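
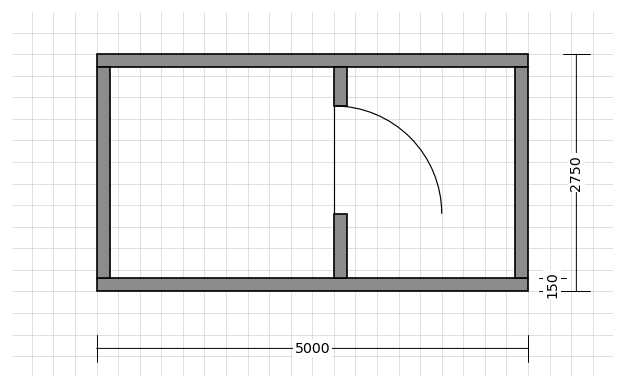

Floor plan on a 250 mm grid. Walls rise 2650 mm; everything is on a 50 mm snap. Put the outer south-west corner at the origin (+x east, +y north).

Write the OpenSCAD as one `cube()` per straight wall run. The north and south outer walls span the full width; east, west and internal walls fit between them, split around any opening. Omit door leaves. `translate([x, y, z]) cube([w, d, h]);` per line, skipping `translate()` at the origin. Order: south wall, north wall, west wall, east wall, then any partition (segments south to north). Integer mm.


cube([5000, 150, 2650]);
translate([0, 2600, 0]) cube([5000, 150, 2650]);
translate([0, 150, 0]) cube([150, 2450, 2650]);
translate([4850, 150, 0]) cube([150, 2450, 2650]);
translate([2750, 150, 0]) cube([150, 750, 2650]);
translate([2750, 2150, 0]) cube([150, 450, 2650]);


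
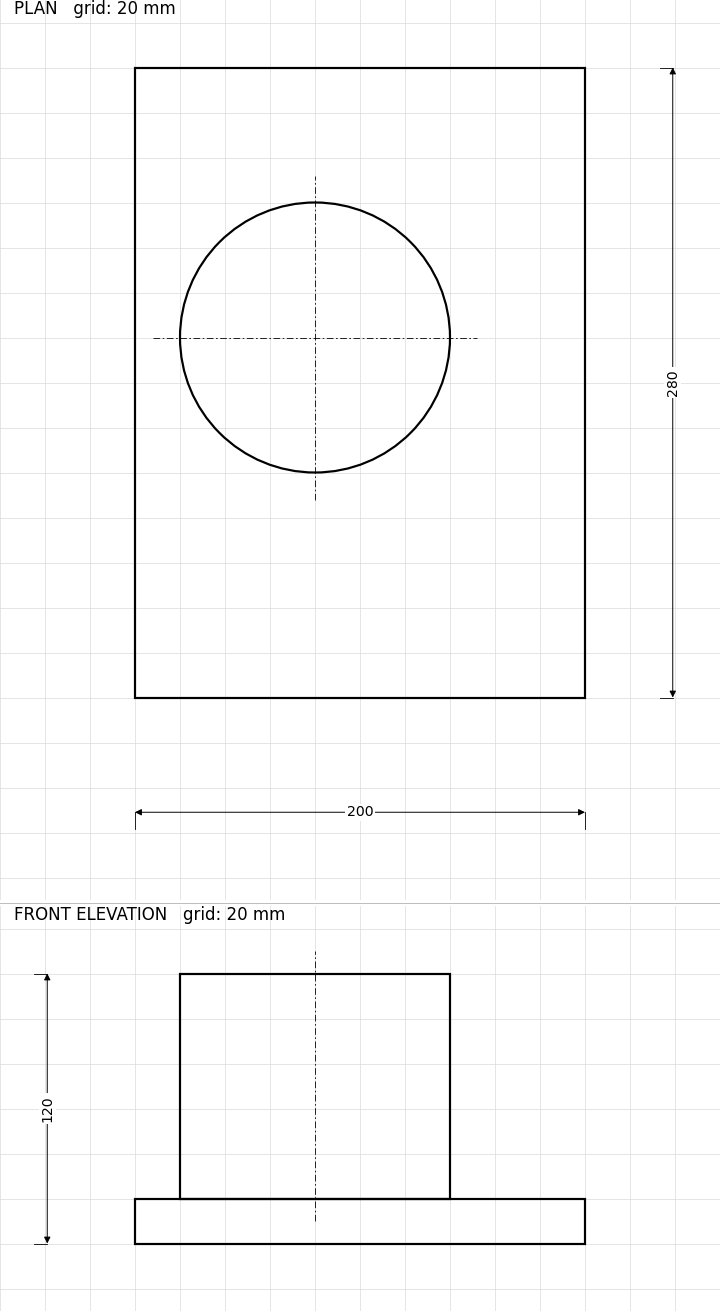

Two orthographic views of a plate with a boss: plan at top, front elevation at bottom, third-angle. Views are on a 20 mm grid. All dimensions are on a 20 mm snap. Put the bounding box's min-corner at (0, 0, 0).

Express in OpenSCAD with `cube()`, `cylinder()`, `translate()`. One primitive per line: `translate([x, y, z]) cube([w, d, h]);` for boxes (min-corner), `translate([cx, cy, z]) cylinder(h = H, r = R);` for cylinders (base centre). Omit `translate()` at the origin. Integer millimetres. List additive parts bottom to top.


cube([200, 280, 20]);
translate([80, 160, 20]) cylinder(h = 100, r = 60);


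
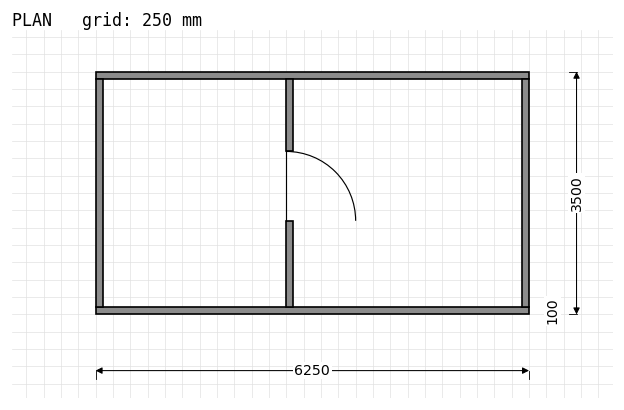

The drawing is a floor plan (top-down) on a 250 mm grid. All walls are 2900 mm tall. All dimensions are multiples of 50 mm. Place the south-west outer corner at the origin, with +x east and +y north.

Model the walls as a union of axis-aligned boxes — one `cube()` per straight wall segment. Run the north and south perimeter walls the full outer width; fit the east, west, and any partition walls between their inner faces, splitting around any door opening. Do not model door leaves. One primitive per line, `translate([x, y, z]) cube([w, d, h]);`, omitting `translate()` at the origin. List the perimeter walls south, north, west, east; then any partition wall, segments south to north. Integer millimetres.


cube([6250, 100, 2900]);
translate([0, 3400, 0]) cube([6250, 100, 2900]);
translate([0, 100, 0]) cube([100, 3300, 2900]);
translate([6150, 100, 0]) cube([100, 3300, 2900]);
translate([2750, 100, 0]) cube([100, 1250, 2900]);
translate([2750, 2350, 0]) cube([100, 1050, 2900]);


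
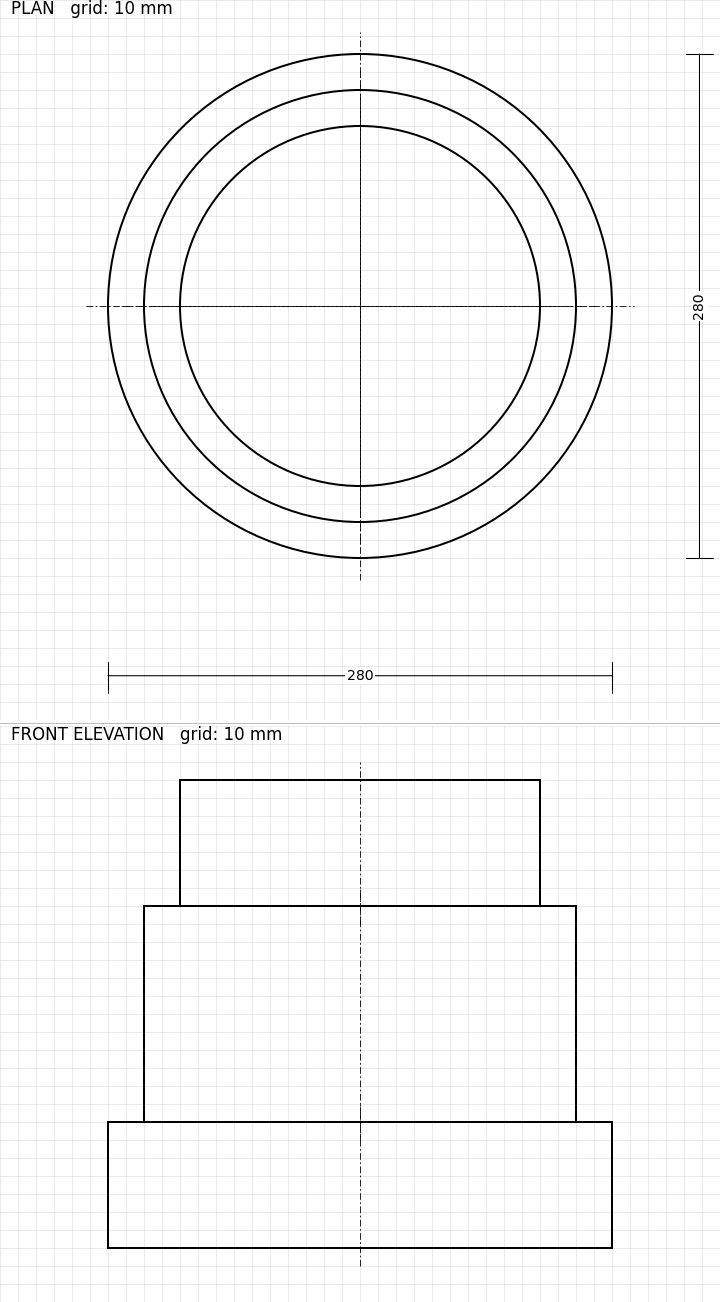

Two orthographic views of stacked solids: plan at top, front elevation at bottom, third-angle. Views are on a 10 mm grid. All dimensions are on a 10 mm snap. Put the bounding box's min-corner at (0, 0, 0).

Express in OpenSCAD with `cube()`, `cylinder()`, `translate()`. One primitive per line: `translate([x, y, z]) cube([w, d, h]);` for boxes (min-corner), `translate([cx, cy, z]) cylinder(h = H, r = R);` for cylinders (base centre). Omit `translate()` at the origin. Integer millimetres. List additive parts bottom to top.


translate([140, 140, 0]) cylinder(h = 70, r = 140);
translate([140, 140, 70]) cylinder(h = 120, r = 120);
translate([140, 140, 190]) cylinder(h = 70, r = 100);


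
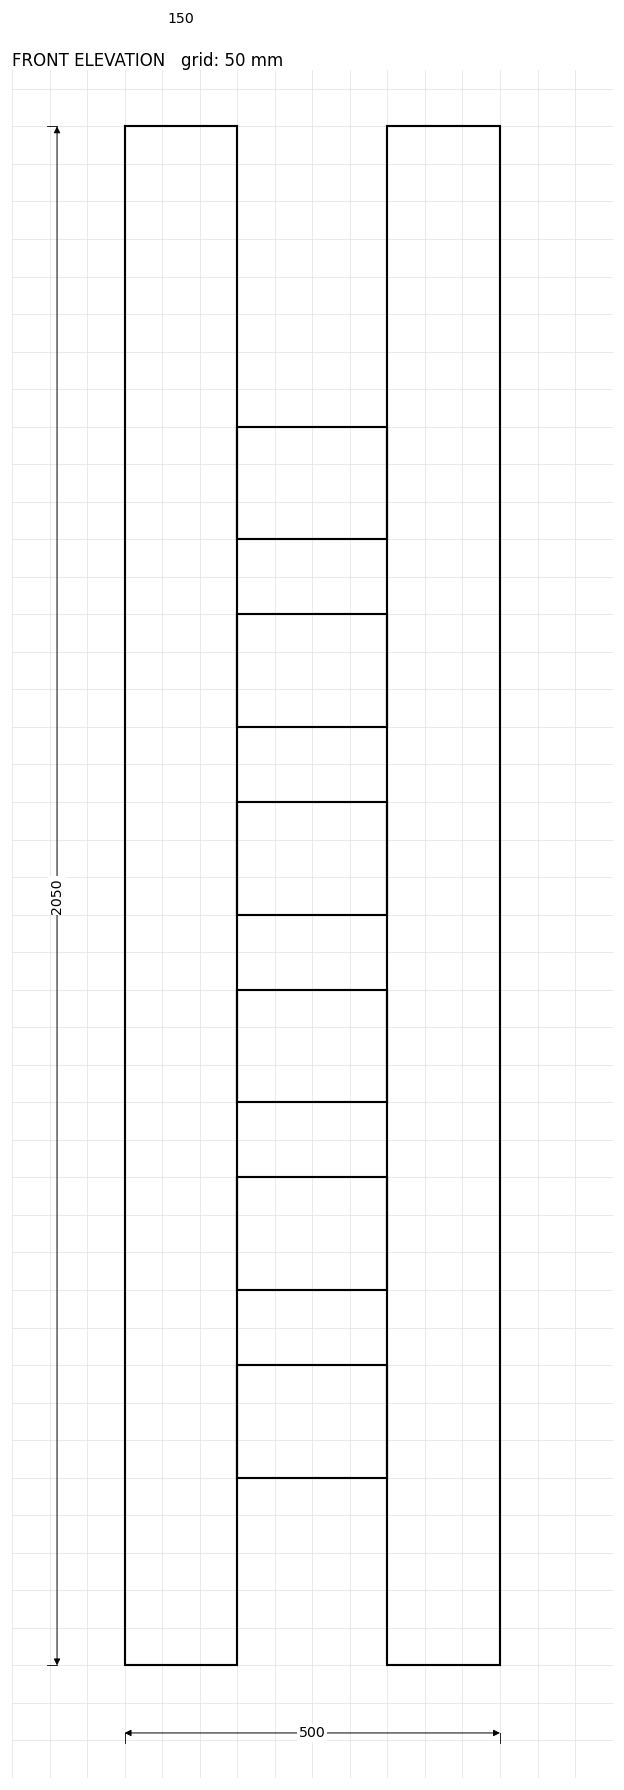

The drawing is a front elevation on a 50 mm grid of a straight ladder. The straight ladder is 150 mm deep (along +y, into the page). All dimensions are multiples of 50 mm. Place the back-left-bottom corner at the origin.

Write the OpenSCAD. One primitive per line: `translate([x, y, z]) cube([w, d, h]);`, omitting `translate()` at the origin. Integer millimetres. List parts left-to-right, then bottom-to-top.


cube([150, 150, 2050]);
translate([150, 0, 250]) cube([200, 150, 150]);
translate([150, 0, 500]) cube([200, 150, 150]);
translate([150, 0, 750]) cube([200, 150, 150]);
translate([150, 0, 1000]) cube([200, 150, 150]);
translate([150, 0, 1250]) cube([200, 150, 150]);
translate([150, 0, 1500]) cube([200, 150, 150]);
translate([350, 0, 0]) cube([150, 150, 2050]);


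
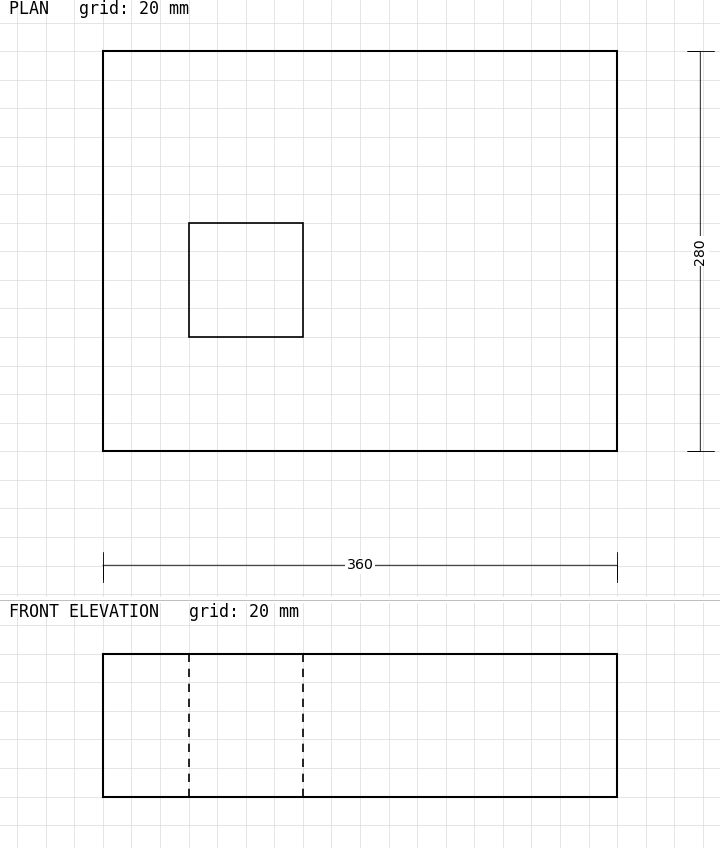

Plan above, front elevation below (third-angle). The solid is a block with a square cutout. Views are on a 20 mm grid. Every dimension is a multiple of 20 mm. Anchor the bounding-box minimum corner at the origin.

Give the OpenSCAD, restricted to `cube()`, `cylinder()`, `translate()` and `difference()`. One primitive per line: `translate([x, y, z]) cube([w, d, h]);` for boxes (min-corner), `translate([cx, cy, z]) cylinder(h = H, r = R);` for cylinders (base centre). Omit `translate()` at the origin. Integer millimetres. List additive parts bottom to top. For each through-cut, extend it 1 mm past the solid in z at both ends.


difference() {
  cube([360, 280, 100]);
  translate([60, 80, -1]) cube([80, 80, 102]);
}


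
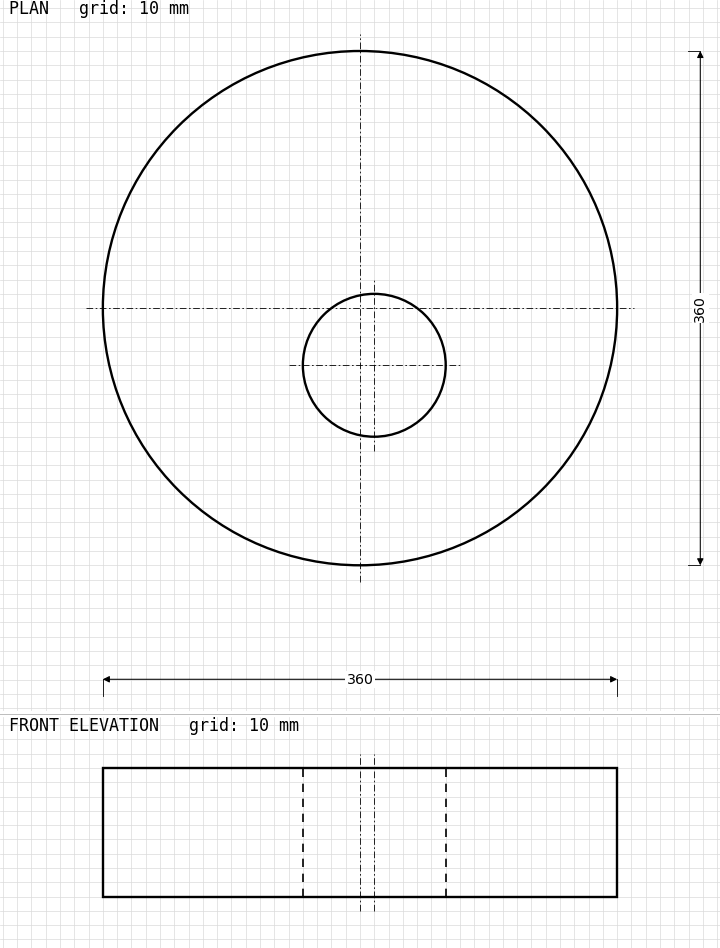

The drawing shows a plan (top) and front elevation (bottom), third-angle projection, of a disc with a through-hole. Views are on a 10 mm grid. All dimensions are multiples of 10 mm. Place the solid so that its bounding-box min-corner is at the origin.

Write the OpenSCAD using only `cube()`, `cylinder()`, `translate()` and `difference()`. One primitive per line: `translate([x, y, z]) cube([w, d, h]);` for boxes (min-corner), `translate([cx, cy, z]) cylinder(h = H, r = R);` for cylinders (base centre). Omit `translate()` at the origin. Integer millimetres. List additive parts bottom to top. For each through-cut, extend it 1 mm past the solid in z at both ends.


difference() {
  translate([180, 180, 0]) cylinder(h = 90, r = 180);
  translate([190, 140, -1]) cylinder(h = 92, r = 50);
}


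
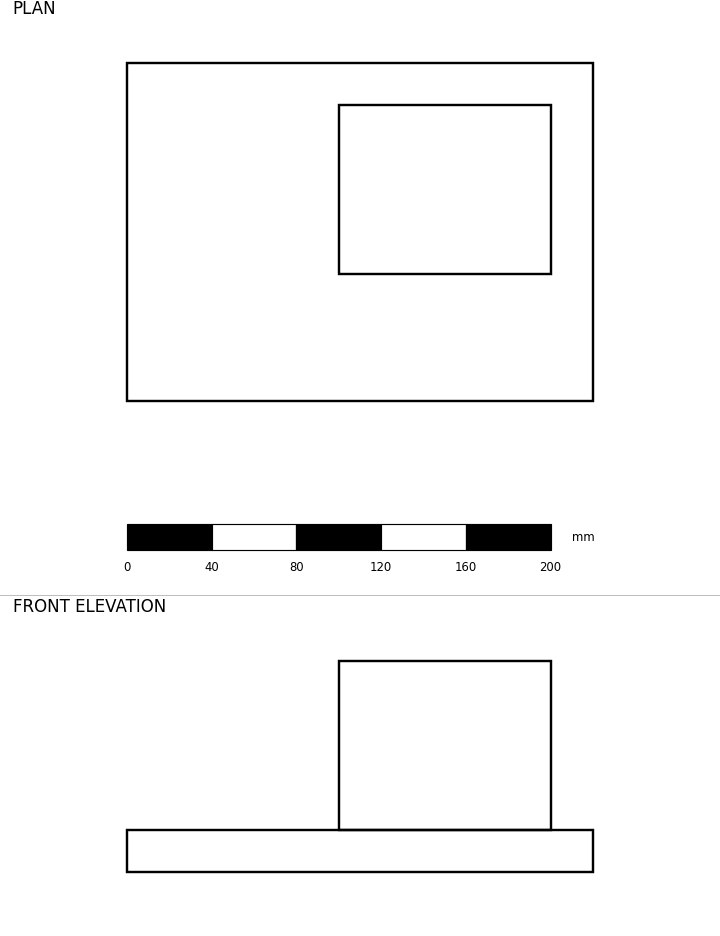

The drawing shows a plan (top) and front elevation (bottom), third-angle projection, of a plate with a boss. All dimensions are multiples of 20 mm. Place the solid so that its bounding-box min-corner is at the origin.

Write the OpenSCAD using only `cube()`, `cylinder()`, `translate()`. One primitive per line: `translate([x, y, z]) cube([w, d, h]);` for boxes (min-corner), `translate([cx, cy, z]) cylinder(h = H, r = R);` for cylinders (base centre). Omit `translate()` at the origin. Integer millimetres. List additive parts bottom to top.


cube([220, 160, 20]);
translate([100, 60, 20]) cube([100, 80, 80]);


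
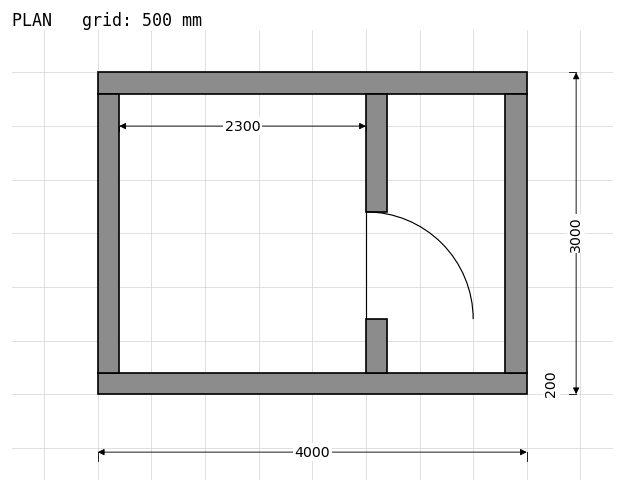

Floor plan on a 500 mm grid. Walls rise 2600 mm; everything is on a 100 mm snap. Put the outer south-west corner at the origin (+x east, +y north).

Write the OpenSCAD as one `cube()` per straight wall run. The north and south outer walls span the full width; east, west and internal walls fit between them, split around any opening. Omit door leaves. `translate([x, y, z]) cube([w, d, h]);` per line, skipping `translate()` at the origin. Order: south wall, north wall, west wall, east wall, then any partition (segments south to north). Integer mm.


cube([4000, 200, 2600]);
translate([0, 2800, 0]) cube([4000, 200, 2600]);
translate([0, 200, 0]) cube([200, 2600, 2600]);
translate([3800, 200, 0]) cube([200, 2600, 2600]);
translate([2500, 200, 0]) cube([200, 500, 2600]);
translate([2500, 1700, 0]) cube([200, 1100, 2600]);


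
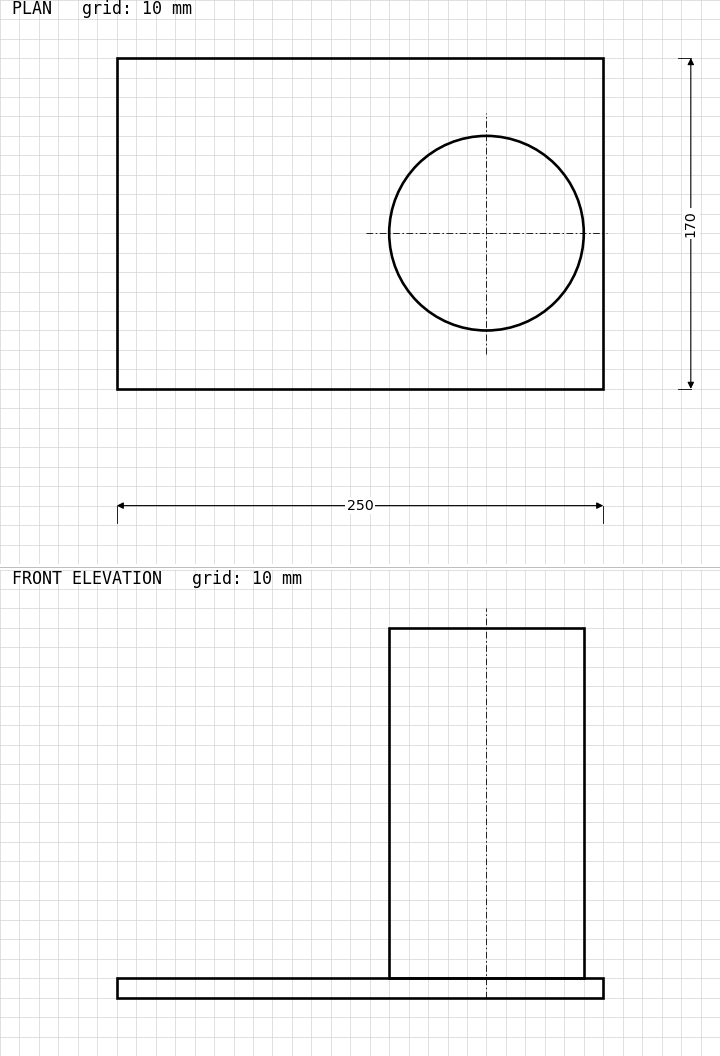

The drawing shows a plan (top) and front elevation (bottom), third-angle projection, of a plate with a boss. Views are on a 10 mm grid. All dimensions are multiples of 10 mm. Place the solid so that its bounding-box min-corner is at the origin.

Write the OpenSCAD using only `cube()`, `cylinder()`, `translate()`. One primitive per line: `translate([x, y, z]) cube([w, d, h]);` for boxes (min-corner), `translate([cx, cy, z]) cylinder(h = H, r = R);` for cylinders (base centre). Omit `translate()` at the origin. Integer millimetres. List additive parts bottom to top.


cube([250, 170, 10]);
translate([190, 80, 10]) cylinder(h = 180, r = 50);


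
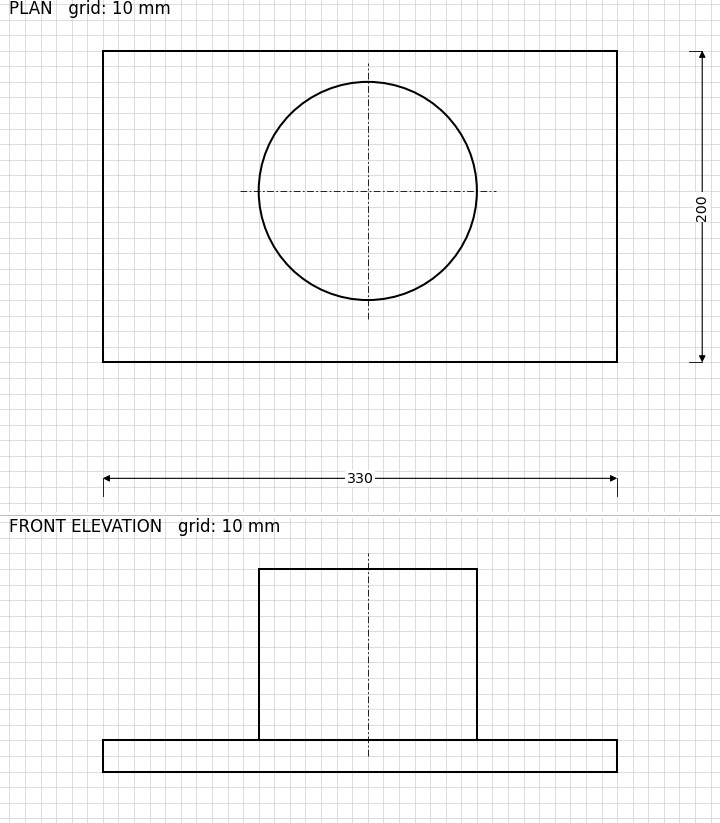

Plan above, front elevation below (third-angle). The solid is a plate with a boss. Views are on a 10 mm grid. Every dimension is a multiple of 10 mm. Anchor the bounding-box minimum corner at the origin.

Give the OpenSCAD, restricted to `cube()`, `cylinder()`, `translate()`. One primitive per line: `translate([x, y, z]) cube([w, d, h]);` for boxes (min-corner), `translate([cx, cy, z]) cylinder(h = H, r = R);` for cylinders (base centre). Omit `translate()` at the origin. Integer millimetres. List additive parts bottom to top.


cube([330, 200, 20]);
translate([170, 110, 20]) cylinder(h = 110, r = 70);


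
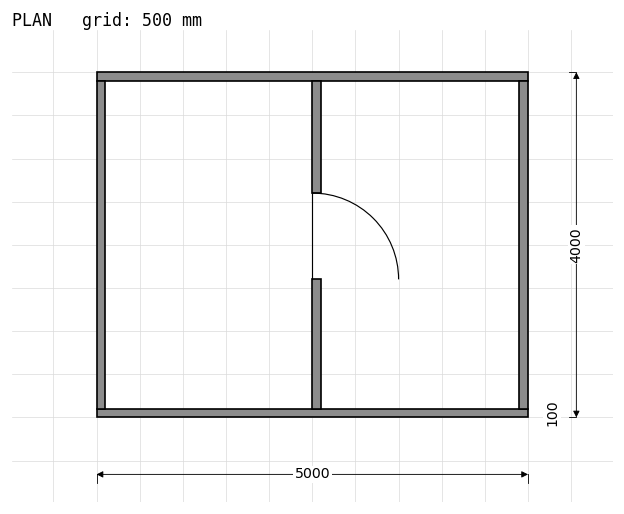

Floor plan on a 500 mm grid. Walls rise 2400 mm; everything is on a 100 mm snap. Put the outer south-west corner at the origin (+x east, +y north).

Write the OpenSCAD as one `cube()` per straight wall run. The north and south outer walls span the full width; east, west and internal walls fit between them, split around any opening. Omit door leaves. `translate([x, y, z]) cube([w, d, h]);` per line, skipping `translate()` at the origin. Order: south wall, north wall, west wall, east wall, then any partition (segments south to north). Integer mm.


cube([5000, 100, 2400]);
translate([0, 3900, 0]) cube([5000, 100, 2400]);
translate([0, 100, 0]) cube([100, 3800, 2400]);
translate([4900, 100, 0]) cube([100, 3800, 2400]);
translate([2500, 100, 0]) cube([100, 1500, 2400]);
translate([2500, 2600, 0]) cube([100, 1300, 2400]);


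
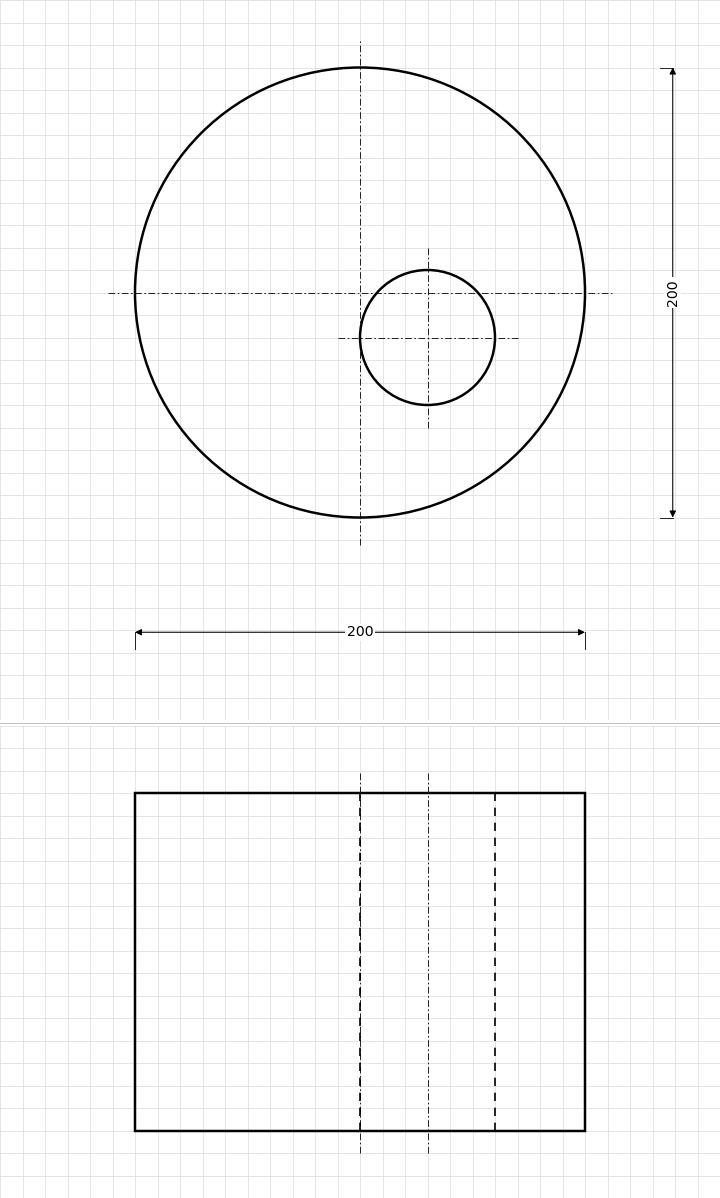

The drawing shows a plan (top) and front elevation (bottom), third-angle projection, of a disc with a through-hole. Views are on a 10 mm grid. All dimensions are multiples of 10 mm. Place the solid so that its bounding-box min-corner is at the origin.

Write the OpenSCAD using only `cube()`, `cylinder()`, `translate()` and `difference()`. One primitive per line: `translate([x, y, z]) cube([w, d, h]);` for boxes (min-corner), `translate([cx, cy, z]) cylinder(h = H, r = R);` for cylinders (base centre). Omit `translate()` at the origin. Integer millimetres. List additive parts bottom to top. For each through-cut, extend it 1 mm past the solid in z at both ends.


difference() {
  translate([100, 100, 0]) cylinder(h = 150, r = 100);
  translate([130, 80, -1]) cylinder(h = 152, r = 30);
}


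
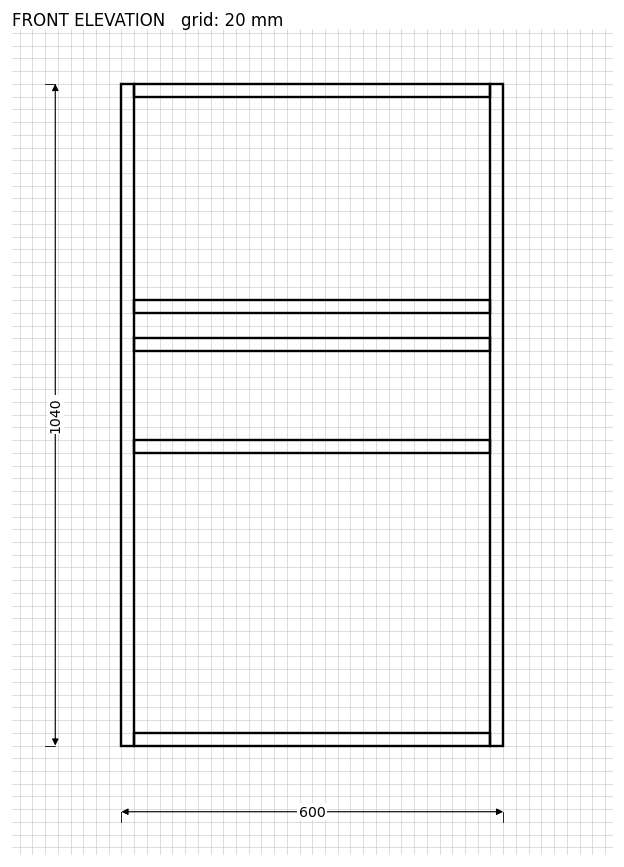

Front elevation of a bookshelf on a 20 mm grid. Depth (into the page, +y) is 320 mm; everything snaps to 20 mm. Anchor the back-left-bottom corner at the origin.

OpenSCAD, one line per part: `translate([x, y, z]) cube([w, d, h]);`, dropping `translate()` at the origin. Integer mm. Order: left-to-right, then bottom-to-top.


cube([20, 320, 1040]);
translate([20, 0, 0]) cube([560, 320, 20]);
translate([20, 0, 460]) cube([560, 320, 20]);
translate([20, 0, 620]) cube([560, 320, 20]);
translate([20, 0, 680]) cube([560, 320, 20]);
translate([20, 0, 1020]) cube([560, 320, 20]);
translate([580, 0, 0]) cube([20, 320, 1040]);


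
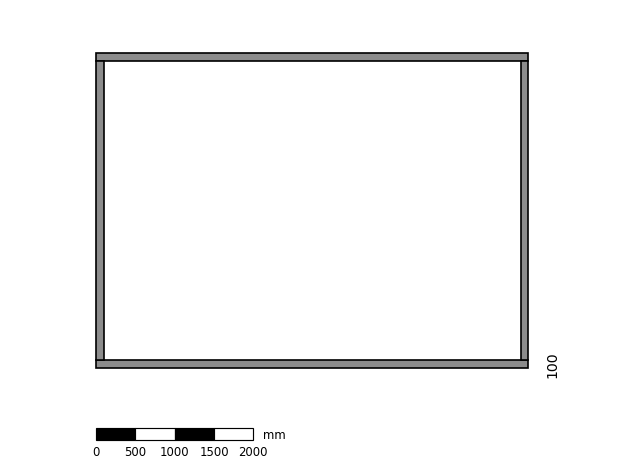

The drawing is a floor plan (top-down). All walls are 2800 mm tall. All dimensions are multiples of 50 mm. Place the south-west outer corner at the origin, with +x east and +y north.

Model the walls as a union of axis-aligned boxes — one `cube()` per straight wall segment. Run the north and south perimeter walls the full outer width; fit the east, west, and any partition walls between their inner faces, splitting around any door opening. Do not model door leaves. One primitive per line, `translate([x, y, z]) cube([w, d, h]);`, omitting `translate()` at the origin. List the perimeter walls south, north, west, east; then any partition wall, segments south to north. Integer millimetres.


cube([5500, 100, 2800]);
translate([0, 3900, 0]) cube([5500, 100, 2800]);
translate([0, 100, 0]) cube([100, 3800, 2800]);
translate([5400, 100, 0]) cube([100, 3800, 2800]);


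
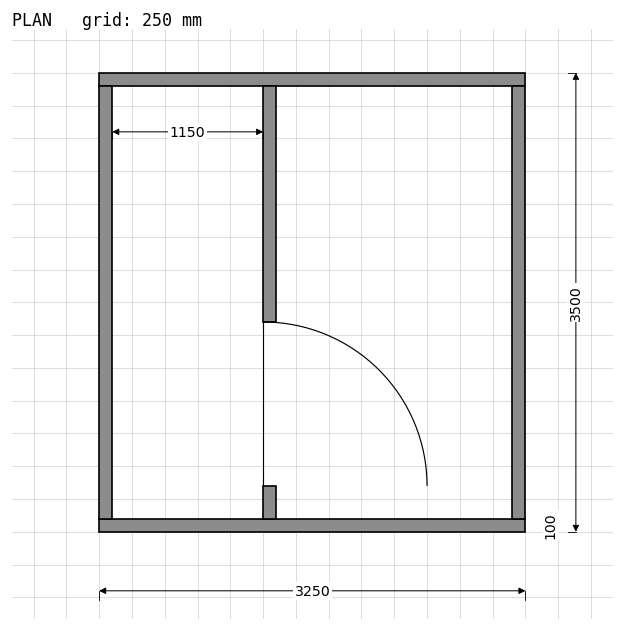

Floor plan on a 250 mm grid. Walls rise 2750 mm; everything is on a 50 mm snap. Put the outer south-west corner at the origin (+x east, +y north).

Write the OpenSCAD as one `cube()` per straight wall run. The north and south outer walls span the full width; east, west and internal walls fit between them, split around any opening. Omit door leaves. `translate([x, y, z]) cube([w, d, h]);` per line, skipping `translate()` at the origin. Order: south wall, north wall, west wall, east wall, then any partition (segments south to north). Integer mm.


cube([3250, 100, 2750]);
translate([0, 3400, 0]) cube([3250, 100, 2750]);
translate([0, 100, 0]) cube([100, 3300, 2750]);
translate([3150, 100, 0]) cube([100, 3300, 2750]);
translate([1250, 100, 0]) cube([100, 250, 2750]);
translate([1250, 1600, 0]) cube([100, 1800, 2750]);


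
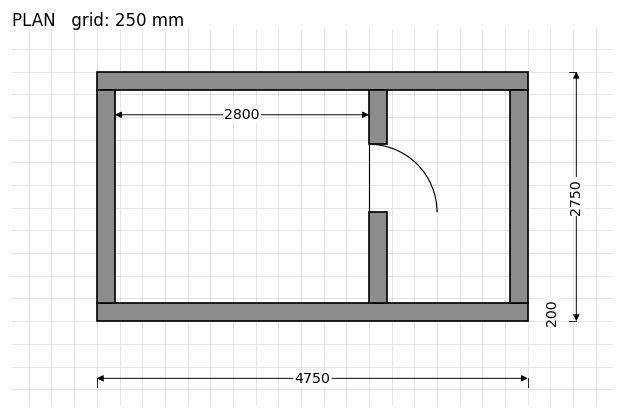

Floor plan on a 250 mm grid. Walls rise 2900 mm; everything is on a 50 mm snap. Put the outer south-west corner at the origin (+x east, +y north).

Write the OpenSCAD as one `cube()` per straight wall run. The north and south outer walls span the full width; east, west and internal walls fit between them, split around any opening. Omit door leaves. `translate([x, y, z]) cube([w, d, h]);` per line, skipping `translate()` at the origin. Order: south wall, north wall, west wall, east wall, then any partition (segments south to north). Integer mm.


cube([4750, 200, 2900]);
translate([0, 2550, 0]) cube([4750, 200, 2900]);
translate([0, 200, 0]) cube([200, 2350, 2900]);
translate([4550, 200, 0]) cube([200, 2350, 2900]);
translate([3000, 200, 0]) cube([200, 1000, 2900]);
translate([3000, 1950, 0]) cube([200, 600, 2900]);


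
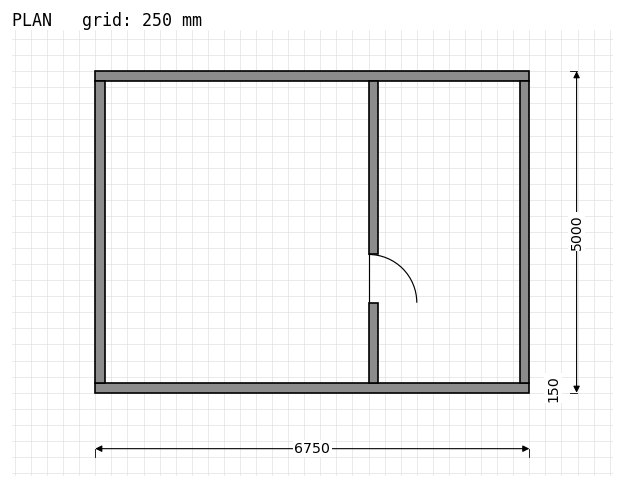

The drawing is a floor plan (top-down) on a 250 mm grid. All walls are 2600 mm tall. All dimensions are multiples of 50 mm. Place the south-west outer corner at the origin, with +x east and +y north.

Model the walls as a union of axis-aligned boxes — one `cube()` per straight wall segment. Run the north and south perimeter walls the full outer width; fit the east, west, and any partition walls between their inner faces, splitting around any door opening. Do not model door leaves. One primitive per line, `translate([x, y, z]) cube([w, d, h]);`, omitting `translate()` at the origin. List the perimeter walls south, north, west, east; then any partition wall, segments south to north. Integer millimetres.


cube([6750, 150, 2600]);
translate([0, 4850, 0]) cube([6750, 150, 2600]);
translate([0, 150, 0]) cube([150, 4700, 2600]);
translate([6600, 150, 0]) cube([150, 4700, 2600]);
translate([4250, 150, 0]) cube([150, 1250, 2600]);
translate([4250, 2150, 0]) cube([150, 2700, 2600]);


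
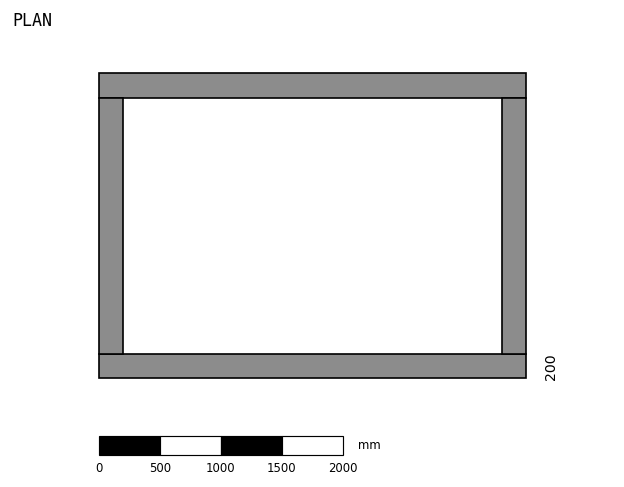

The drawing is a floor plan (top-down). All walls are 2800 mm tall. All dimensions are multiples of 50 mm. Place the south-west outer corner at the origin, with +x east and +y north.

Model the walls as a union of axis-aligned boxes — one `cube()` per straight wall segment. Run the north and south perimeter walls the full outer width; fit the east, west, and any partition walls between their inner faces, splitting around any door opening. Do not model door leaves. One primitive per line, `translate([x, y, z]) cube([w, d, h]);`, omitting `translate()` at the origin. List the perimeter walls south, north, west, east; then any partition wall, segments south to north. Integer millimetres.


cube([3500, 200, 2800]);
translate([0, 2300, 0]) cube([3500, 200, 2800]);
translate([0, 200, 0]) cube([200, 2100, 2800]);
translate([3300, 200, 0]) cube([200, 2100, 2800]);


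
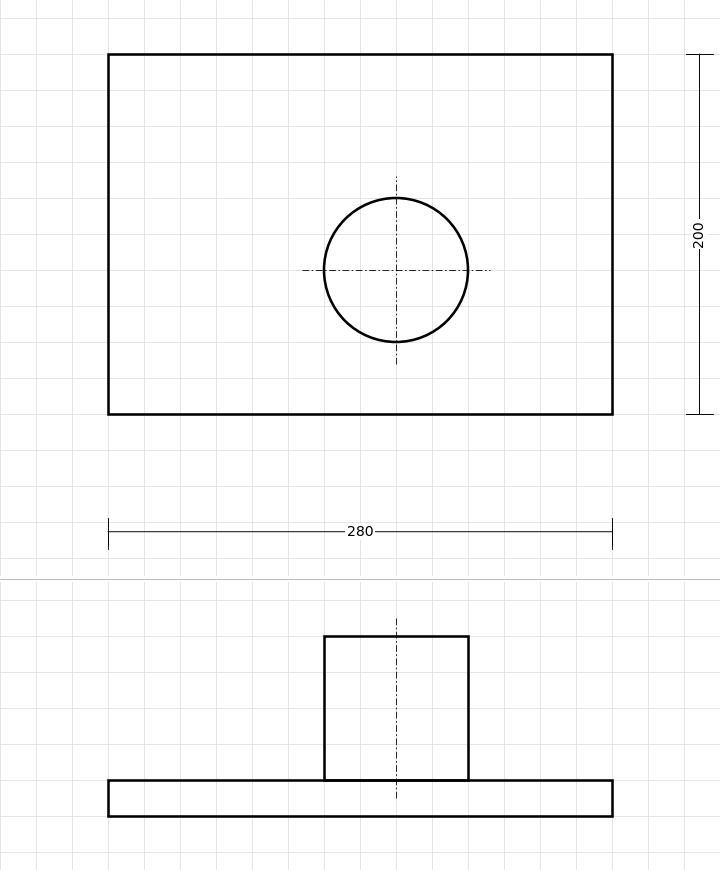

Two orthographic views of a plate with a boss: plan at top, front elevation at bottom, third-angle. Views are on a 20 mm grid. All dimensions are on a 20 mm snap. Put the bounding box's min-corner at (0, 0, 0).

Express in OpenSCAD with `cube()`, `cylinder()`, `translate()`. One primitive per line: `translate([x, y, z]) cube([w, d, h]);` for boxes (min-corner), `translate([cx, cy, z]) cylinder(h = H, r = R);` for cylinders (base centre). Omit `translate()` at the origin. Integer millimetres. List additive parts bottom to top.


cube([280, 200, 20]);
translate([160, 80, 20]) cylinder(h = 80, r = 40);


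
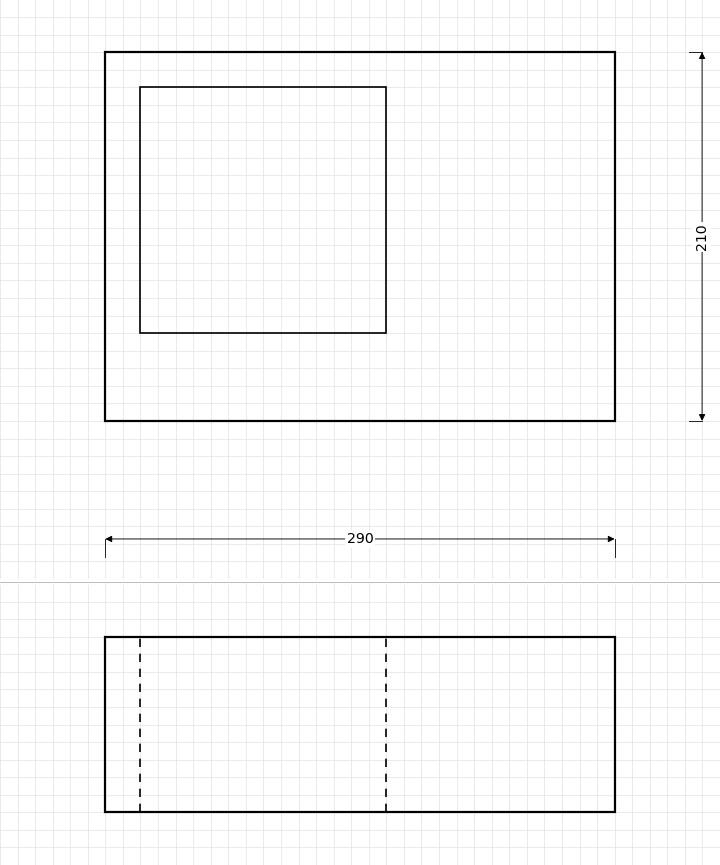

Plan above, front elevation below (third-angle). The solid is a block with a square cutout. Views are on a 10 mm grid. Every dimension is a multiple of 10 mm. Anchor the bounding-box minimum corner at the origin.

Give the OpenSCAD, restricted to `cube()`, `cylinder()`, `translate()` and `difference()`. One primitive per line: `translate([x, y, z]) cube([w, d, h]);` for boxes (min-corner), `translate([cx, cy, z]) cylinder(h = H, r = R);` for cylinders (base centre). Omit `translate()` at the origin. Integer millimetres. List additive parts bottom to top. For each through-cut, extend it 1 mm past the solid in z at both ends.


difference() {
  cube([290, 210, 100]);
  translate([20, 50, -1]) cube([140, 140, 102]);
}


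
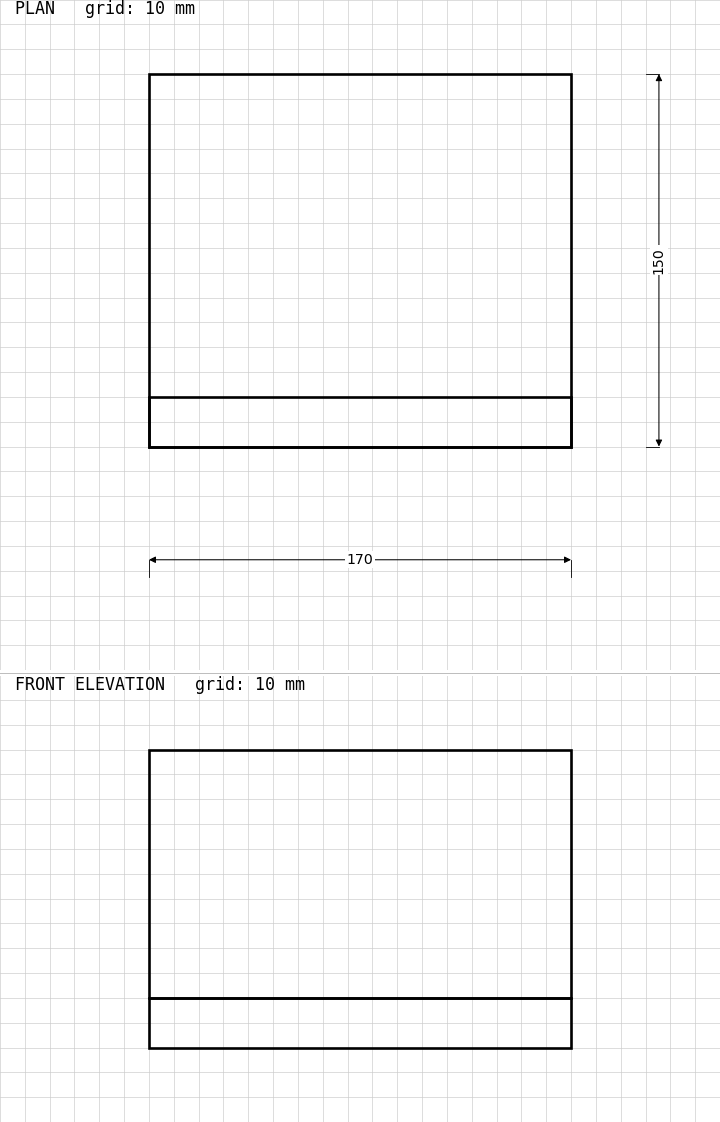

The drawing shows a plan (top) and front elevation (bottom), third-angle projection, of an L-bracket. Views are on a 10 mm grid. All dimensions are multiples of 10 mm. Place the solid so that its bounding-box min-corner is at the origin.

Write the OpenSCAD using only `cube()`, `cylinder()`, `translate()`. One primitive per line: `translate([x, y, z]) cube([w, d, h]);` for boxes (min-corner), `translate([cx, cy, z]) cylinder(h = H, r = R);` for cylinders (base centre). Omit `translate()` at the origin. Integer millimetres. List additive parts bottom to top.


cube([170, 150, 20]);
translate([0, 0, 20]) cube([170, 20, 100]);


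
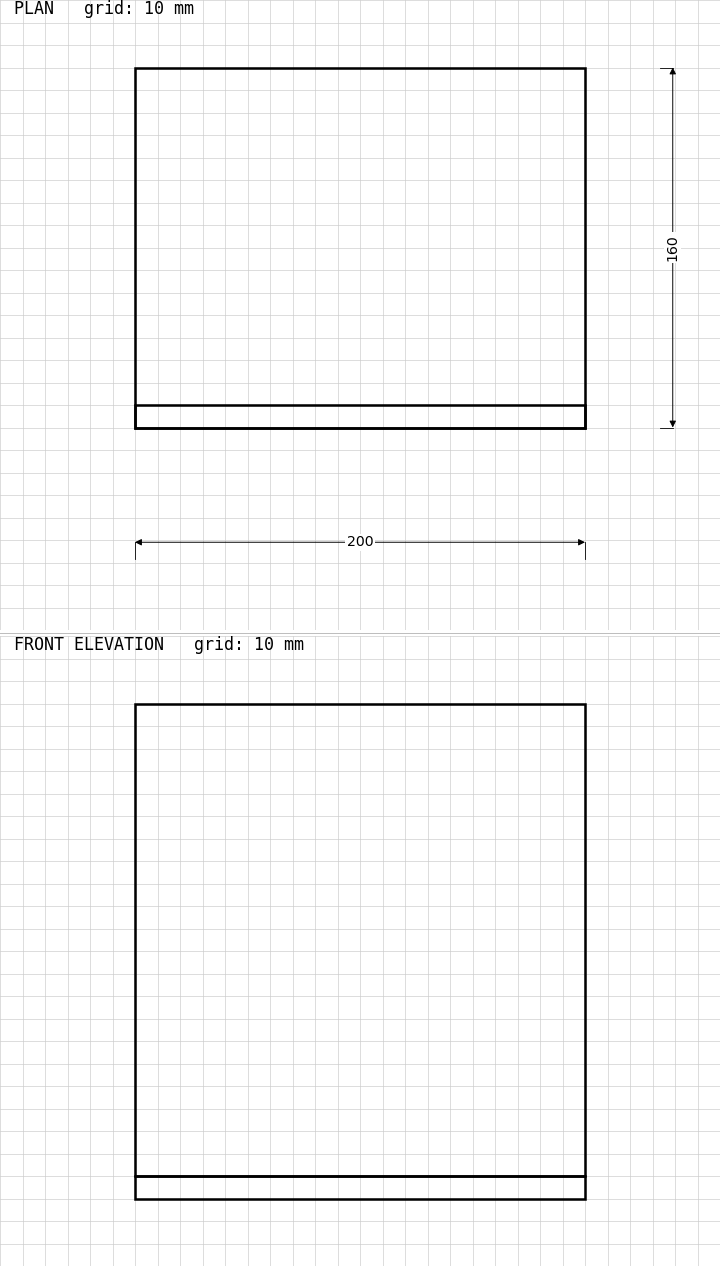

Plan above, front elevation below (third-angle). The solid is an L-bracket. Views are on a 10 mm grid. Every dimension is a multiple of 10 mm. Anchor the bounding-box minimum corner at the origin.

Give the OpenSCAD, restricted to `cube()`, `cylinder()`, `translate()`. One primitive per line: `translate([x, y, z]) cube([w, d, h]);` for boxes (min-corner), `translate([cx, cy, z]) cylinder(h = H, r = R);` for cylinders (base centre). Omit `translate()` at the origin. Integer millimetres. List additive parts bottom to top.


cube([200, 160, 10]);
translate([0, 0, 10]) cube([200, 10, 210]);


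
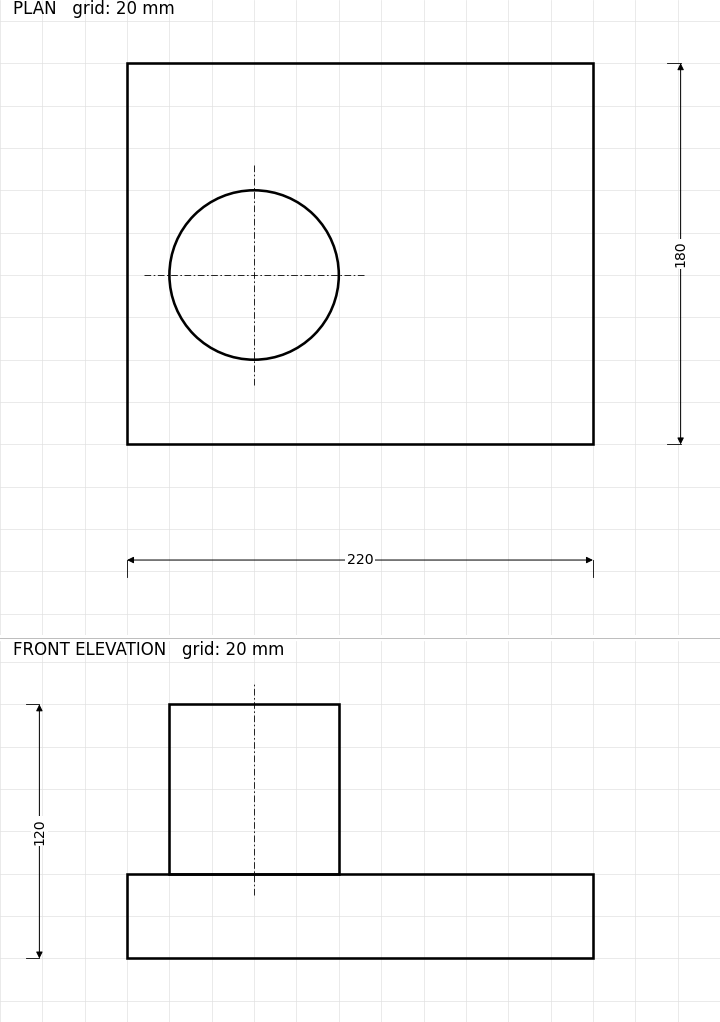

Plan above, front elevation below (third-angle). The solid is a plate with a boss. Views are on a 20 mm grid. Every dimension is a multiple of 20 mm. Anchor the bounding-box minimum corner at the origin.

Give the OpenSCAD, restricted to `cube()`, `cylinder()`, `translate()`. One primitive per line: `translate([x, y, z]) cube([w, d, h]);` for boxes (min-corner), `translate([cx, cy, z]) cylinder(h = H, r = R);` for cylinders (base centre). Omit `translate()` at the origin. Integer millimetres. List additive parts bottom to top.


cube([220, 180, 40]);
translate([60, 80, 40]) cylinder(h = 80, r = 40);


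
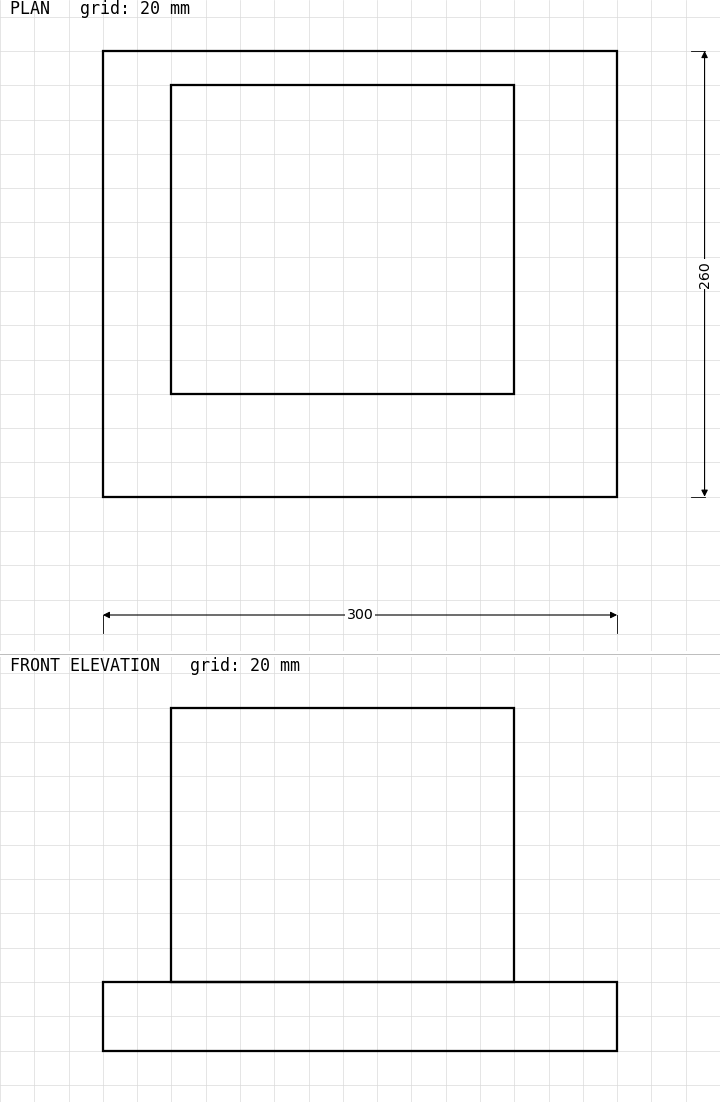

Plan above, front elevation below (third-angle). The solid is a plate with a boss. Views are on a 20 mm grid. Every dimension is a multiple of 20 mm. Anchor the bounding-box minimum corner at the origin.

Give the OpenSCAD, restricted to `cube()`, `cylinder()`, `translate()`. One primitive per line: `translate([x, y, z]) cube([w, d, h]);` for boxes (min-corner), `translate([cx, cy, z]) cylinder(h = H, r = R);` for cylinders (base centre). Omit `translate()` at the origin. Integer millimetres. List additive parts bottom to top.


cube([300, 260, 40]);
translate([40, 60, 40]) cube([200, 180, 160]);


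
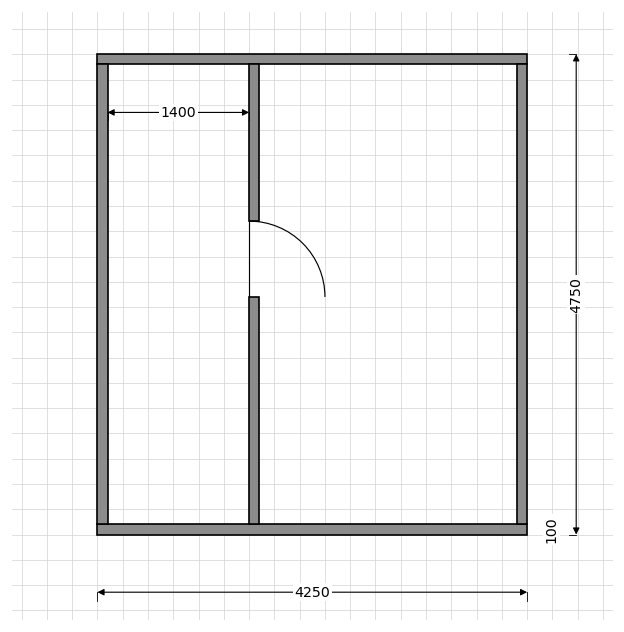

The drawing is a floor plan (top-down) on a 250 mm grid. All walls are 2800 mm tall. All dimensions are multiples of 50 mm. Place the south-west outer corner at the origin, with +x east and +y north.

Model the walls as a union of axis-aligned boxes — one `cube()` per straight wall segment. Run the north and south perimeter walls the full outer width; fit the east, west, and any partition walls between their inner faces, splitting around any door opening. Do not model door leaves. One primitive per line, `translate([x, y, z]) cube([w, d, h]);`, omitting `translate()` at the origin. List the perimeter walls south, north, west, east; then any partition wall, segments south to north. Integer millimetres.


cube([4250, 100, 2800]);
translate([0, 4650, 0]) cube([4250, 100, 2800]);
translate([0, 100, 0]) cube([100, 4550, 2800]);
translate([4150, 100, 0]) cube([100, 4550, 2800]);
translate([1500, 100, 0]) cube([100, 2250, 2800]);
translate([1500, 3100, 0]) cube([100, 1550, 2800]);


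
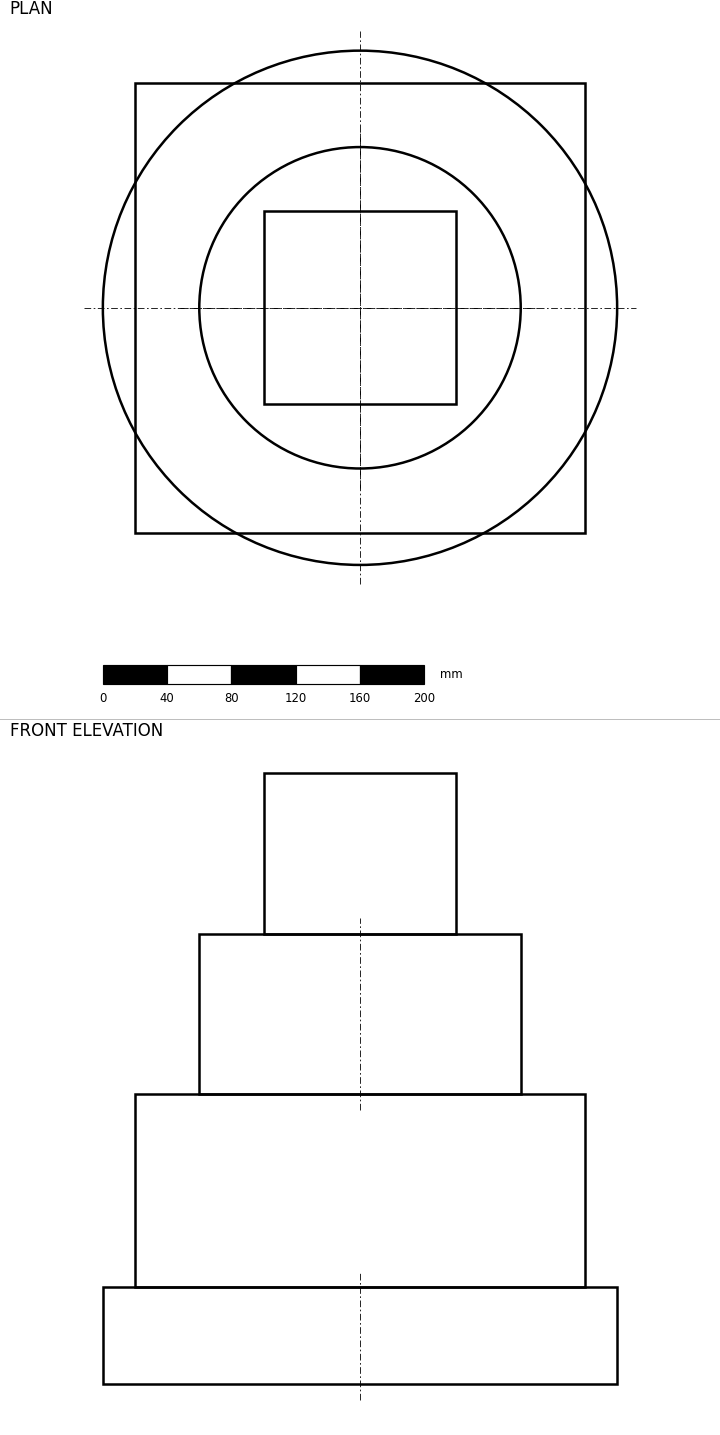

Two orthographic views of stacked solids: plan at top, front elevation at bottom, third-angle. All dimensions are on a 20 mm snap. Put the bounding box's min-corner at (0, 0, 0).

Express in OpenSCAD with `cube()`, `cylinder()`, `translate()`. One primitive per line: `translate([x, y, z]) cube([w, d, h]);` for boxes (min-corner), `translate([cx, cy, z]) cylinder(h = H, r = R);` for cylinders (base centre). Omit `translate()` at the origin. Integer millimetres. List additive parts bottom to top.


translate([160, 160, 0]) cylinder(h = 60, r = 160);
translate([20, 20, 60]) cube([280, 280, 120]);
translate([160, 160, 180]) cylinder(h = 100, r = 100);
translate([100, 100, 280]) cube([120, 120, 100]);


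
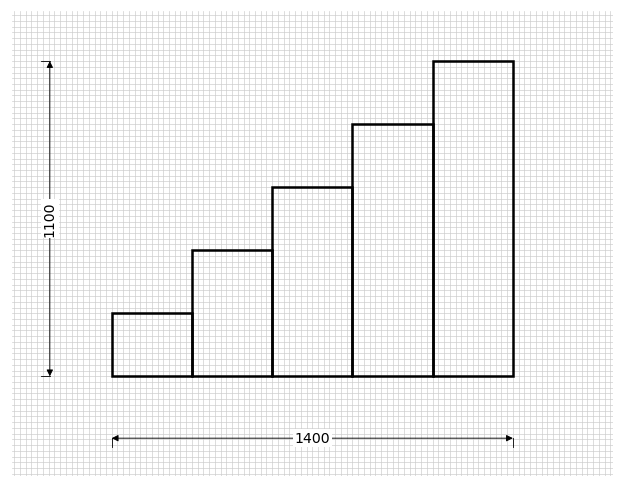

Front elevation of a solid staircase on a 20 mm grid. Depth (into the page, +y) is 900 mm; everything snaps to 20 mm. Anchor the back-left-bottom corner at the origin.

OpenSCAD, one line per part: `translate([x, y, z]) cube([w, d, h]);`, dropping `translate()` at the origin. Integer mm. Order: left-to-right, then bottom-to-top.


cube([280, 900, 220]);
translate([280, 0, 0]) cube([280, 900, 440]);
translate([560, 0, 0]) cube([280, 900, 660]);
translate([840, 0, 0]) cube([280, 900, 880]);
translate([1120, 0, 0]) cube([280, 900, 1100]);


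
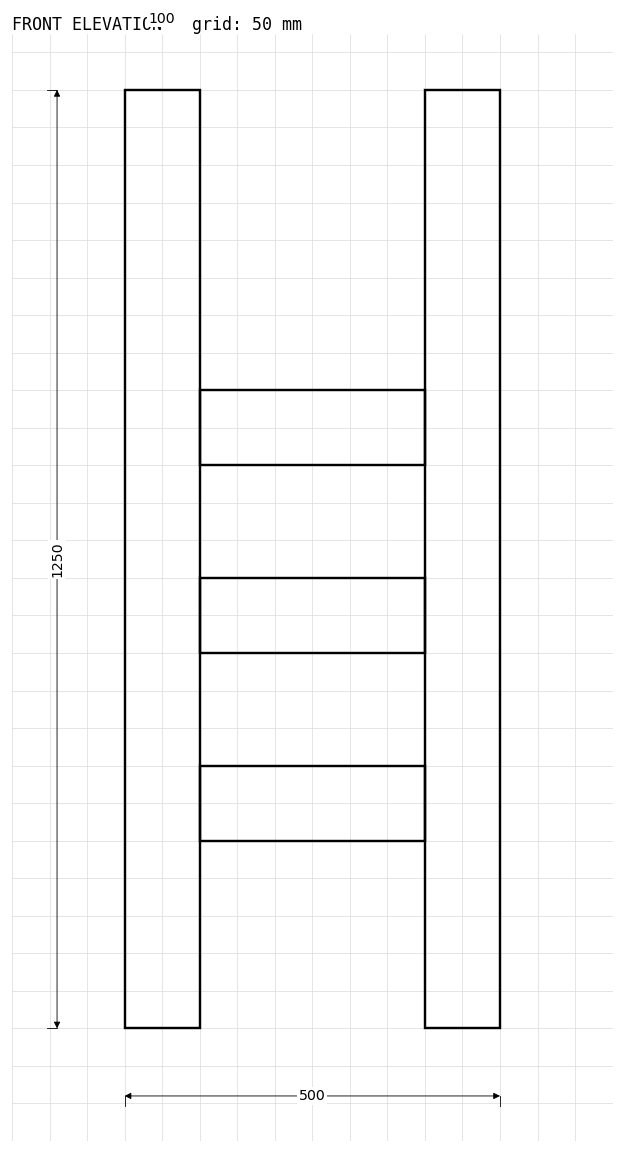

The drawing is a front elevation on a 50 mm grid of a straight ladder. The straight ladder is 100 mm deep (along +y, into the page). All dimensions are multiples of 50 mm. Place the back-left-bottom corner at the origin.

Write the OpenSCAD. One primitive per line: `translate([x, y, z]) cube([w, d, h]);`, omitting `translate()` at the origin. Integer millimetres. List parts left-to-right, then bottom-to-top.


cube([100, 100, 1250]);
translate([100, 0, 250]) cube([300, 100, 100]);
translate([100, 0, 500]) cube([300, 100, 100]);
translate([100, 0, 750]) cube([300, 100, 100]);
translate([400, 0, 0]) cube([100, 100, 1250]);


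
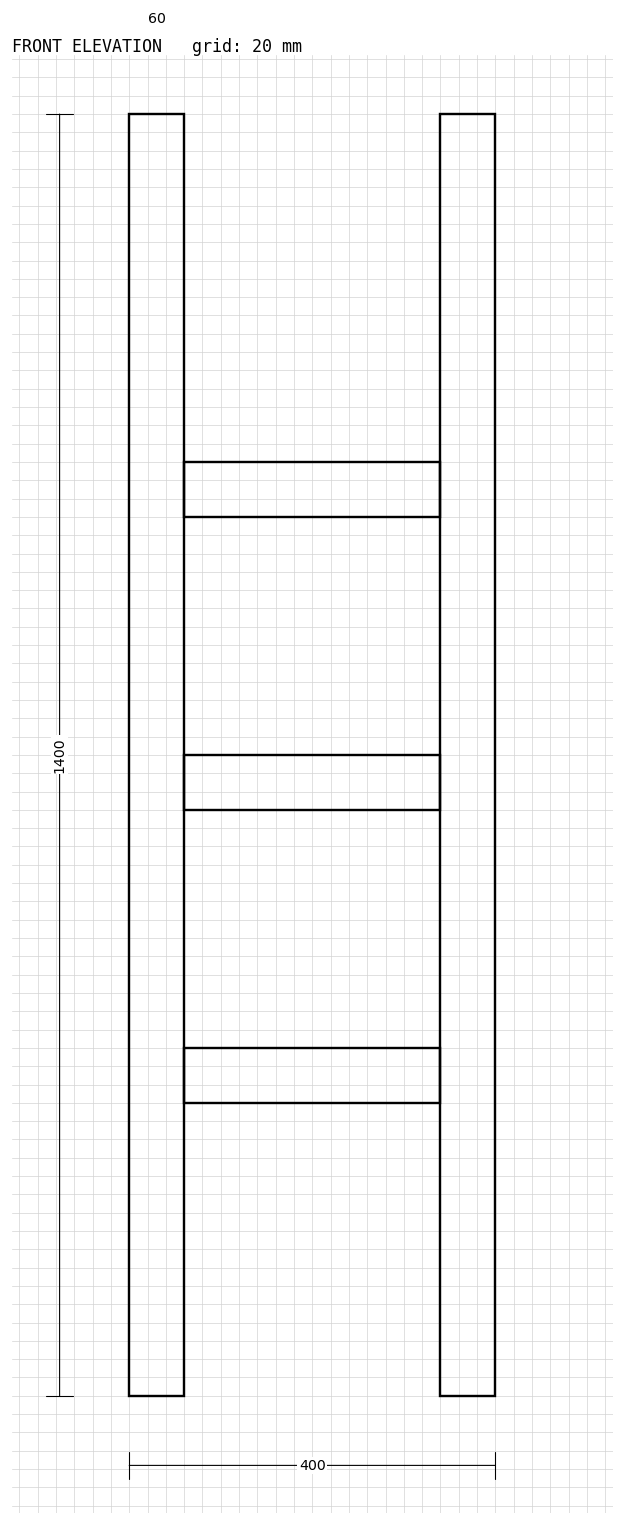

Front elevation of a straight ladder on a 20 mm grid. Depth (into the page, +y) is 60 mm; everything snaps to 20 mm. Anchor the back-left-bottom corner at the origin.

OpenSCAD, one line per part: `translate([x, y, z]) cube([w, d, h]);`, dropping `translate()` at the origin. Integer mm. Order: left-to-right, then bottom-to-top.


cube([60, 60, 1400]);
translate([60, 0, 320]) cube([280, 60, 60]);
translate([60, 0, 640]) cube([280, 60, 60]);
translate([60, 0, 960]) cube([280, 60, 60]);
translate([340, 0, 0]) cube([60, 60, 1400]);


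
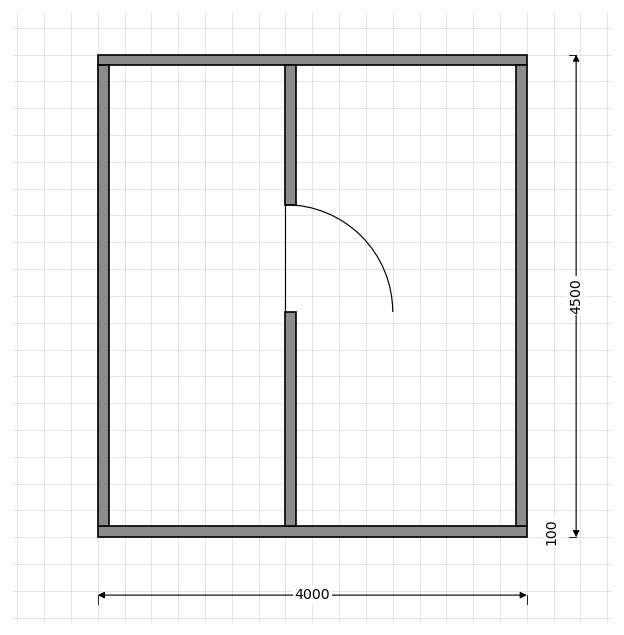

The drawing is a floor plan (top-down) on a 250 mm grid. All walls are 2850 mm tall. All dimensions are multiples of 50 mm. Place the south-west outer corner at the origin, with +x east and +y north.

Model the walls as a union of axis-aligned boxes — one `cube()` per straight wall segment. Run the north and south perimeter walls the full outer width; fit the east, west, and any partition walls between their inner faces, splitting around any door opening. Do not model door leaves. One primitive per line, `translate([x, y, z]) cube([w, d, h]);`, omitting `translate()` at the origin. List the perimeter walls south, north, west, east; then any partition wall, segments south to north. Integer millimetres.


cube([4000, 100, 2850]);
translate([0, 4400, 0]) cube([4000, 100, 2850]);
translate([0, 100, 0]) cube([100, 4300, 2850]);
translate([3900, 100, 0]) cube([100, 4300, 2850]);
translate([1750, 100, 0]) cube([100, 2000, 2850]);
translate([1750, 3100, 0]) cube([100, 1300, 2850]);


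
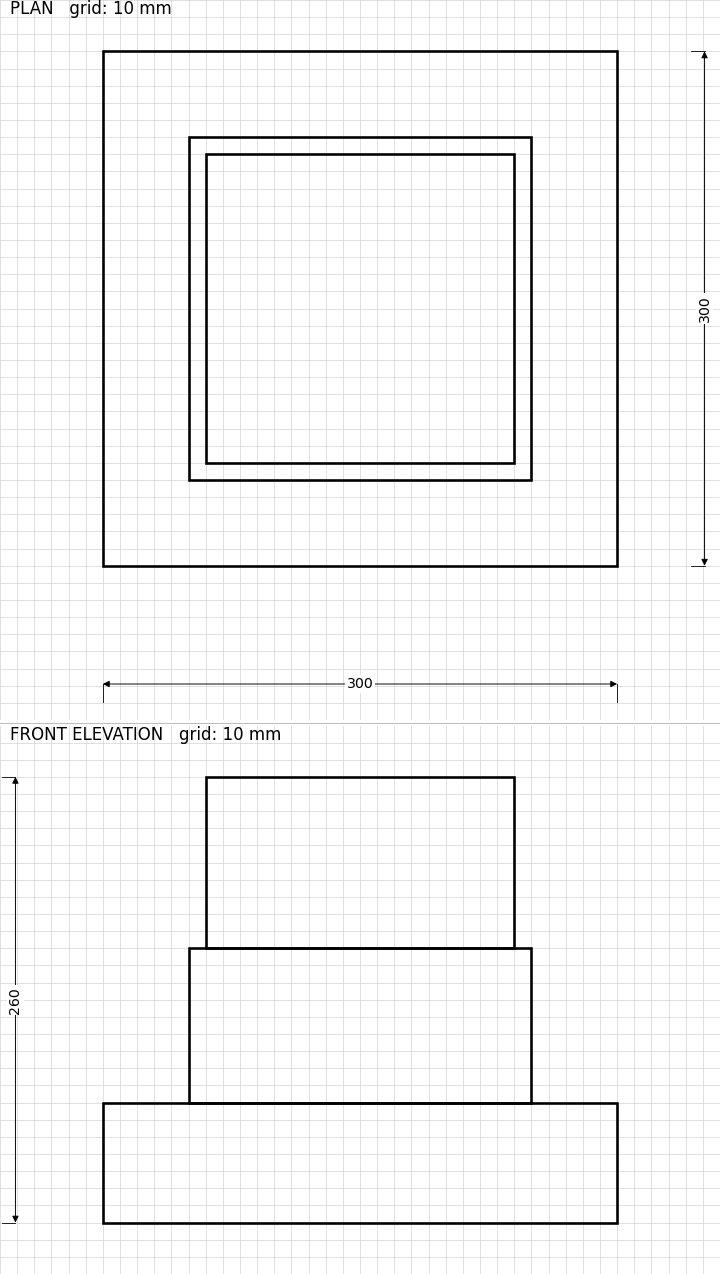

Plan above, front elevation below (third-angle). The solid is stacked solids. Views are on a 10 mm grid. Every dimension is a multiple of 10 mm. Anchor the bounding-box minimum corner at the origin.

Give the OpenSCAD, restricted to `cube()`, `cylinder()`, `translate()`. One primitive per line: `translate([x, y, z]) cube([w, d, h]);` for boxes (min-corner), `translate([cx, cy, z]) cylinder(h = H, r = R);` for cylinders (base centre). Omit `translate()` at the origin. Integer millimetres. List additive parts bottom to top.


cube([300, 300, 70]);
translate([50, 50, 70]) cube([200, 200, 90]);
translate([60, 60, 160]) cube([180, 180, 100]);


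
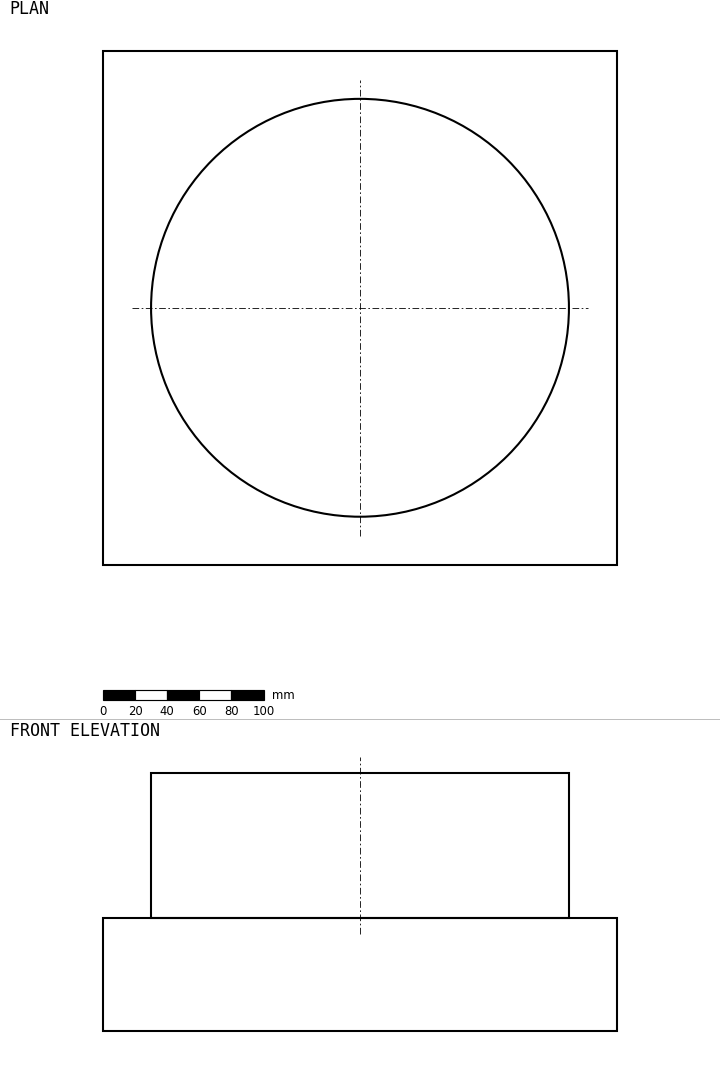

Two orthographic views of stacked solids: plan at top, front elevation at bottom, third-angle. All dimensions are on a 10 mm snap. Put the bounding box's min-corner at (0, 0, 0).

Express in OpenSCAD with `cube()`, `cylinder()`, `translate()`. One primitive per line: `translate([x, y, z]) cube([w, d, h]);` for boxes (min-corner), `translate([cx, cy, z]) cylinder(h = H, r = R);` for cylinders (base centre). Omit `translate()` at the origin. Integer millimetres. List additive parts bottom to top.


cube([320, 320, 70]);
translate([160, 160, 70]) cylinder(h = 90, r = 130);


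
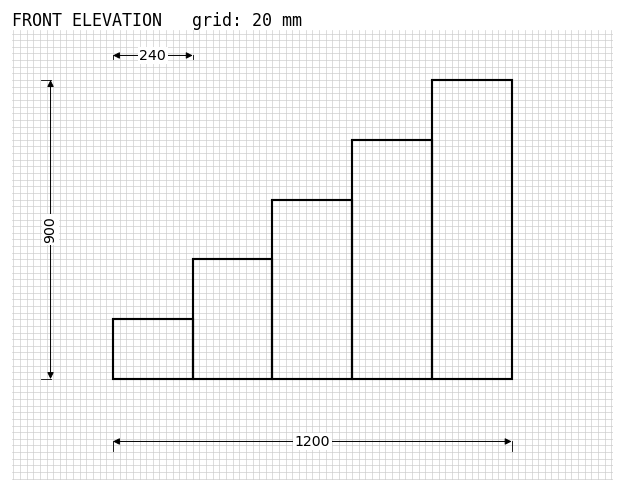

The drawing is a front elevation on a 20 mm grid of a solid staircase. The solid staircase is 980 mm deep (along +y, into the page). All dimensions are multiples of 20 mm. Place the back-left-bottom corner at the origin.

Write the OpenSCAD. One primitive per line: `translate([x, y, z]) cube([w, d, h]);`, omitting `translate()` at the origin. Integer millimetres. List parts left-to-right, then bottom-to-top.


cube([240, 980, 180]);
translate([240, 0, 0]) cube([240, 980, 360]);
translate([480, 0, 0]) cube([240, 980, 540]);
translate([720, 0, 0]) cube([240, 980, 720]);
translate([960, 0, 0]) cube([240, 980, 900]);


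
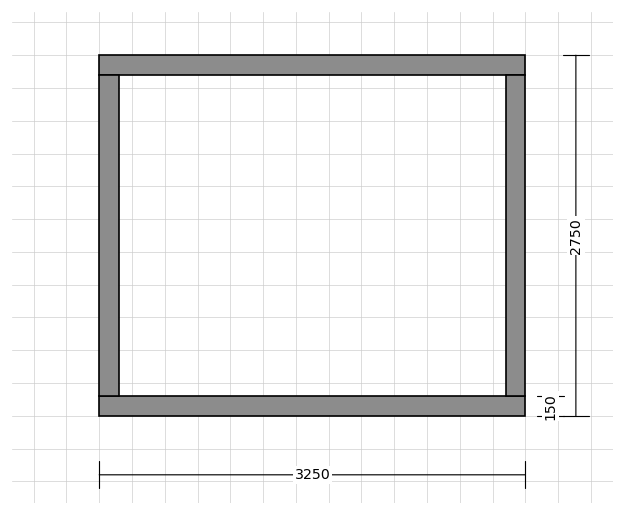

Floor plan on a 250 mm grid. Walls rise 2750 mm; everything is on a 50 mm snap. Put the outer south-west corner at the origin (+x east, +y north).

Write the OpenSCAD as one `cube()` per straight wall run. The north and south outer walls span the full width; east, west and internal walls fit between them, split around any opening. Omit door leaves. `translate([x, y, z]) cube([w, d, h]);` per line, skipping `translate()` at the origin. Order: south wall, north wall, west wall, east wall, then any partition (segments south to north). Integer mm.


cube([3250, 150, 2750]);
translate([0, 2600, 0]) cube([3250, 150, 2750]);
translate([0, 150, 0]) cube([150, 2450, 2750]);
translate([3100, 150, 0]) cube([150, 2450, 2750]);


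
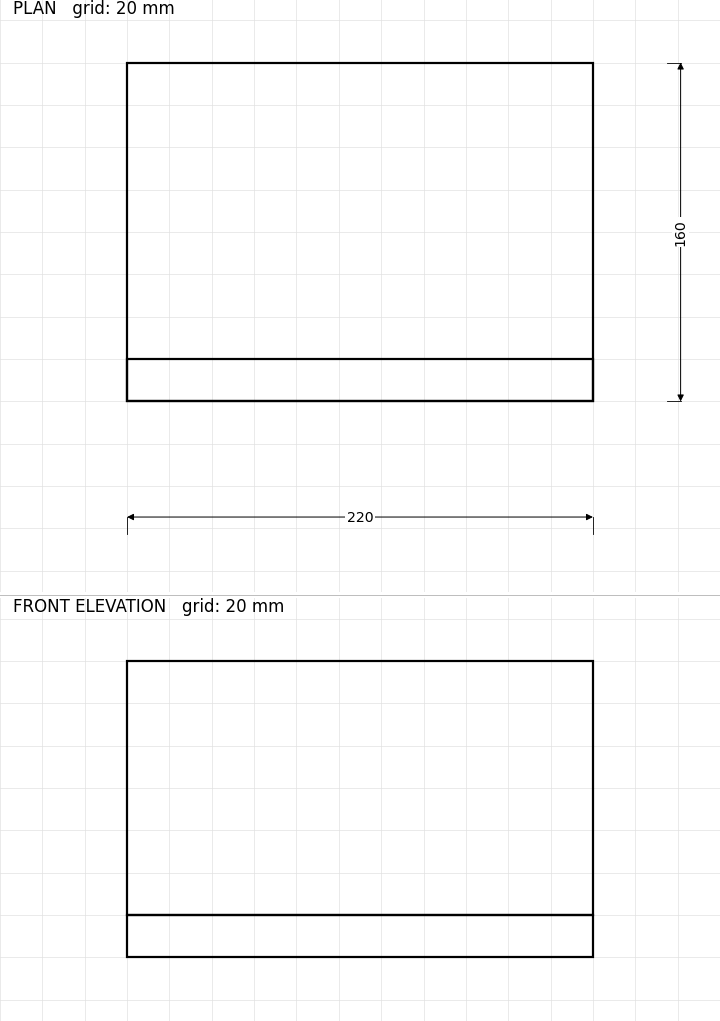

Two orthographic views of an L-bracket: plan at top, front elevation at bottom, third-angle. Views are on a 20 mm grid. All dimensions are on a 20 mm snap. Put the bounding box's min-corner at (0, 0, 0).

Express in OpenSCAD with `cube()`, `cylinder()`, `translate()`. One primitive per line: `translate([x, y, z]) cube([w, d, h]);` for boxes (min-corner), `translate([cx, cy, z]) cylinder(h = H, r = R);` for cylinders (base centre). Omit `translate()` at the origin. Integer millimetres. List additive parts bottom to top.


cube([220, 160, 20]);
translate([0, 0, 20]) cube([220, 20, 120]);
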